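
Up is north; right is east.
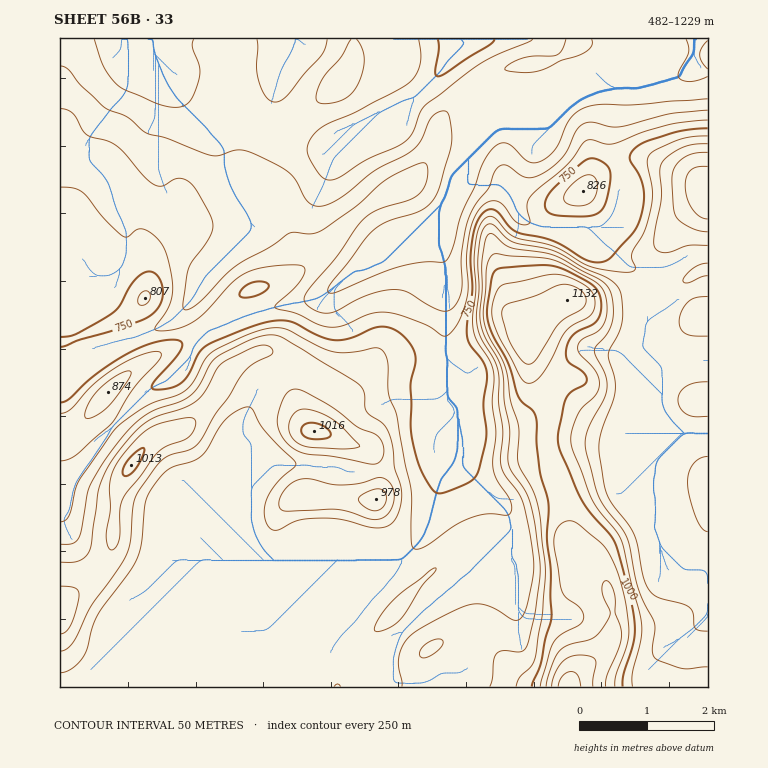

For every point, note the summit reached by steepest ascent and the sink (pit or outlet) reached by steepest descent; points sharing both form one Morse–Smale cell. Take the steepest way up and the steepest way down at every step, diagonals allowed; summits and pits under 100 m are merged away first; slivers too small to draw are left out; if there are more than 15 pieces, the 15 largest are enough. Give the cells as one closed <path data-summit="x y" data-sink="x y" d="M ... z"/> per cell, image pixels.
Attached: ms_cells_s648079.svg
<path data-summit="569 687" data-sink="468 39" d="M708 38l-648 0 0 431 7 0 15-8 37-42 29-29 22-12 13-13 22-37-15-22 2-7 6 11 14 14 11 2 22-10 22-7 54-12 44-34 28-13 22-21 22-11 15-18 12-31 2 6 37 10 6 6 9 22 5 6 11 5 23 7 42 0 12-5 10-14 6-26-15-40 0-26 4-30 26-3 40-11 8-6 2-6 7 8 9 0z"/><path data-summit="569 687" data-sink="468 39" d="M708 358l-7 0-36 13-9 18 0 15 5 12 18 18-32 0-24 10-30-3-83 1-39-5-5-1-5-7-3 18-17 32-13 47-9 15-16 18-8 5-8-3-63 0-54 22-15 8-13 16-3 9 0 6 3 7 13 8 13 0 95-41-6 9-34 34-17 39 1 9 401 0z"/><path data-summit="131 465" data-sink="468 39" d="M327 292l-11 7-31 5-35 10-27 12-11-2-14-14-6-11-2 7 15 22-22 37-13 13-22 12-29 29-37 42-15 8-7 1 0 217 246 0 0-9 17-39 39-40-11 2-83 36-13 0-13-8-3-7 0-6 3-9 13-16 15-8 53-22-55 0-11-10-12-23 0-24 5-14 0-23-11-31 18-47 13-11 35-8 10-10 6-11 7-22z"/><path data-summit="314 431" data-sink="468 39" d="M447 206l-10 12-22 11-17 17-28 14-36 27-7 11 1 29-3 13-10 20-10 10-38 10-10 9-3 12-12 24-3 15 11 27 0 23-5 14 0 24 9 18 11 13 3 2 119 0 8 3 13-9 15-19 8-18 10-39 19-39-3-32-9-22 2-19-5-18 2-73-11-32 0-5 12-29z"/><path data-summit="567 300" data-sink="468 39" d="M464 169l-28 70 11 37-2 73 5 18-2 19 7 15 2 17 5 13 9 6 39 5 83-1 17 3 13 0 24-10 32 0-14-13-7-12-2-20-15-35 0-7 7-22 0-9-9-18-1-19-4-8-40-30-25-10-20-2-26-10-5-6-9-22-6-6-37-10z"/><path data-summit="708 198" data-sink="468 39" d="M692 64l-2 6-8 6-40 11-26 3-4 30 0 26 15 40-3 15-7 17-6 8-12 5-29 1 31 13 19 16 14 10 4 8 1 19 9 18 0 9-7 22 0 7 14 34 3-1 7-16 21-8 22-6 0-284-9-1z"/>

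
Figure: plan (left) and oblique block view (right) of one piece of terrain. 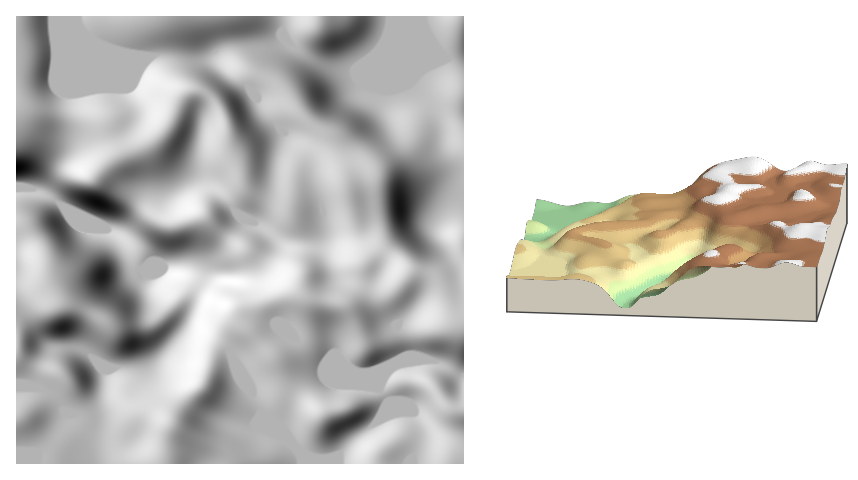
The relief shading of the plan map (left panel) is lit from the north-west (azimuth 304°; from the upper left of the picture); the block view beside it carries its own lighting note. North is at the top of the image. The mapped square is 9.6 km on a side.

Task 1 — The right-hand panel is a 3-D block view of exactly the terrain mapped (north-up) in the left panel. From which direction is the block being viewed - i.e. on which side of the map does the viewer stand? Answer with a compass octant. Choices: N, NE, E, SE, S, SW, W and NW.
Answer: W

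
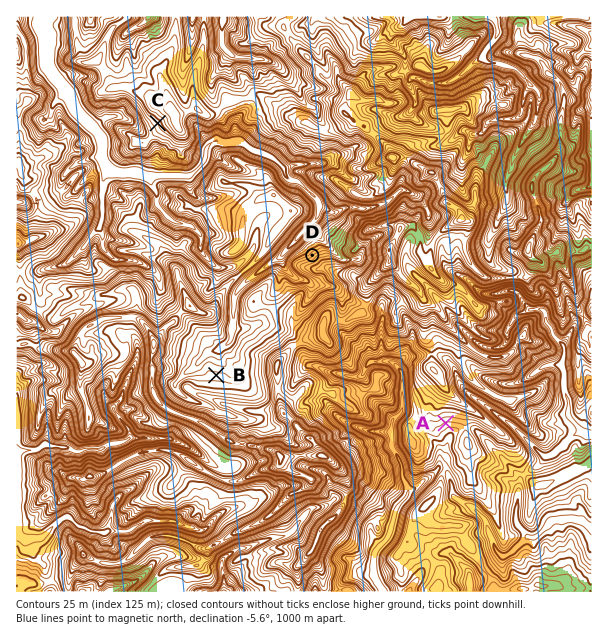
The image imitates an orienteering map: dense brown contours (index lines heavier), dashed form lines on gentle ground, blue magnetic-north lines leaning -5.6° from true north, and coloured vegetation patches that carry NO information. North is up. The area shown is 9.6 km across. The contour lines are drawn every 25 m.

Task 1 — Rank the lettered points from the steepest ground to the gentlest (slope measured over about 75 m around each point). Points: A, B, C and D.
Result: D C A B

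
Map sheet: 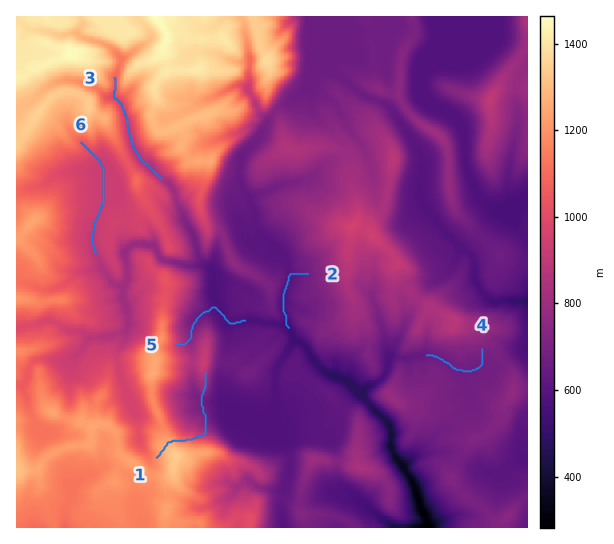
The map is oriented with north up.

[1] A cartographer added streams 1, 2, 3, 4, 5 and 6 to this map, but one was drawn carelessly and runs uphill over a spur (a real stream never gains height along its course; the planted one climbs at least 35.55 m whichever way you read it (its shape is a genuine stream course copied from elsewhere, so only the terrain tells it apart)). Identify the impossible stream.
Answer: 1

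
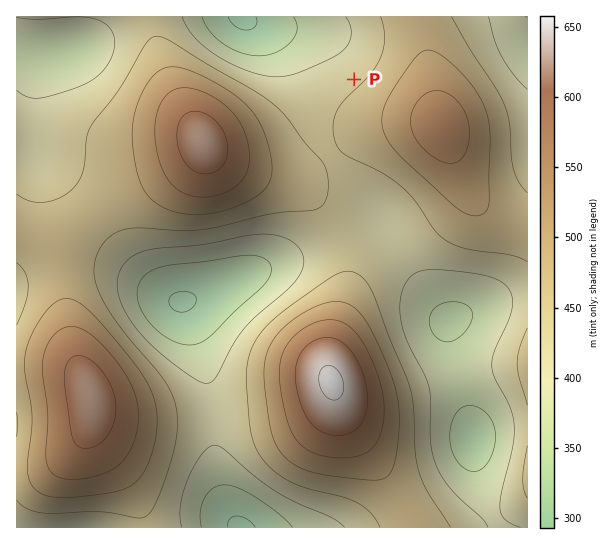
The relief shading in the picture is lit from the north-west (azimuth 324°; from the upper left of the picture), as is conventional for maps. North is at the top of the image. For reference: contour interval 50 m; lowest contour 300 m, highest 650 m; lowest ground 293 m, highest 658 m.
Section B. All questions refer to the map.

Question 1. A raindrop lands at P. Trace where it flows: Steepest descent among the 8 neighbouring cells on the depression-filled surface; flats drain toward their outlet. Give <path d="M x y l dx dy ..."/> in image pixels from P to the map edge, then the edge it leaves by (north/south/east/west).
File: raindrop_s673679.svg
<path d="M354 79l-45-45-22 0-1-1-12-2-9-4-3 0-4-2-3 0-13-7 0-1"/>
exit: north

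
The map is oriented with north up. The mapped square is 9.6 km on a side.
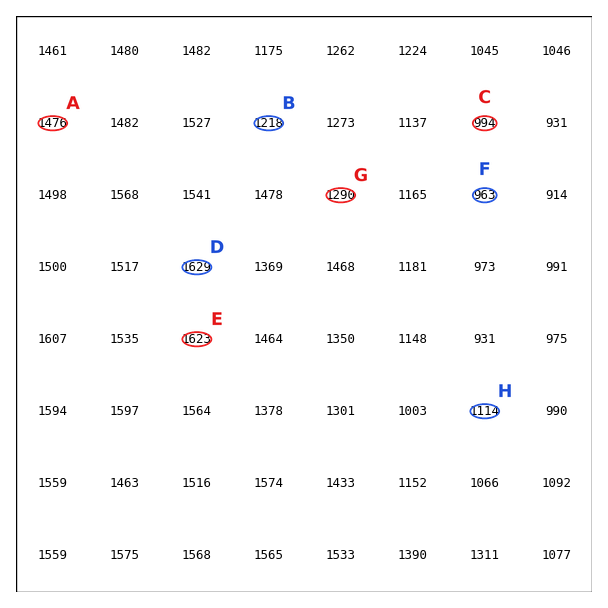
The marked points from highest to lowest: A B C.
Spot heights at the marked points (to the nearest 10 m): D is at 1630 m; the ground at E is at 1620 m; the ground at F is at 960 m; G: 1290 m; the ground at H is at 1110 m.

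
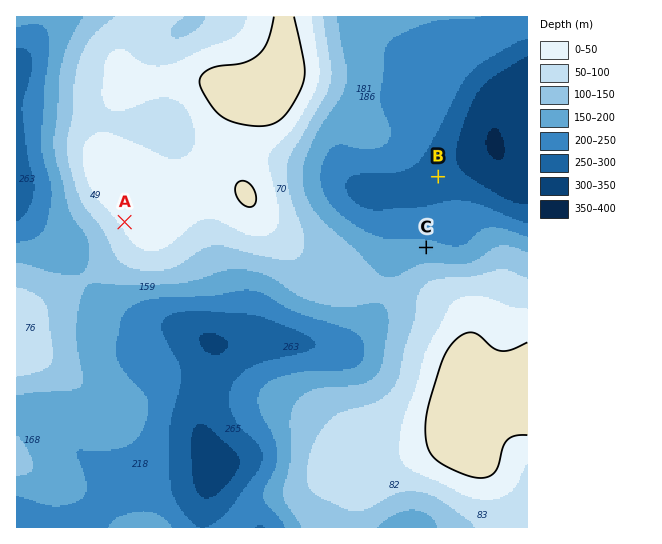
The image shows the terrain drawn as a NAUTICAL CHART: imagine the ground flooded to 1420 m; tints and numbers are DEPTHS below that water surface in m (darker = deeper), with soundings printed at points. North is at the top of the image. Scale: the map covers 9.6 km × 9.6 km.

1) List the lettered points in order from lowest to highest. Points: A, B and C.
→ B C A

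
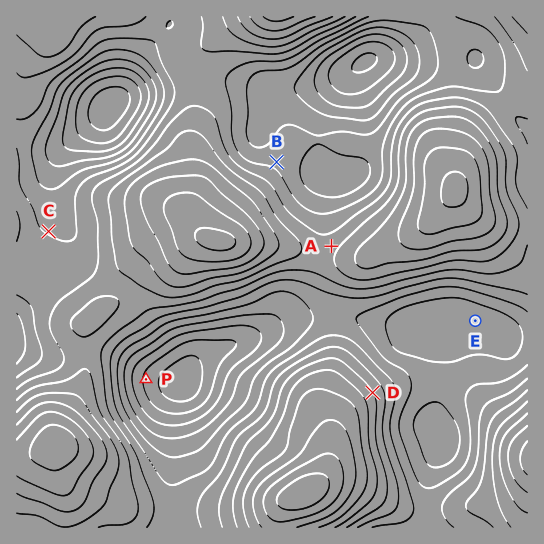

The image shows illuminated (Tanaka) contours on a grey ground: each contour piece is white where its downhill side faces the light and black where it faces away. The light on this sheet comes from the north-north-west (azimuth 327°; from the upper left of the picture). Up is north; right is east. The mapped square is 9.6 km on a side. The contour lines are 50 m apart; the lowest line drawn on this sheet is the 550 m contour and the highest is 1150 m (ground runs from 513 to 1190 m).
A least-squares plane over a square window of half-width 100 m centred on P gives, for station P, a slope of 11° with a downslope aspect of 96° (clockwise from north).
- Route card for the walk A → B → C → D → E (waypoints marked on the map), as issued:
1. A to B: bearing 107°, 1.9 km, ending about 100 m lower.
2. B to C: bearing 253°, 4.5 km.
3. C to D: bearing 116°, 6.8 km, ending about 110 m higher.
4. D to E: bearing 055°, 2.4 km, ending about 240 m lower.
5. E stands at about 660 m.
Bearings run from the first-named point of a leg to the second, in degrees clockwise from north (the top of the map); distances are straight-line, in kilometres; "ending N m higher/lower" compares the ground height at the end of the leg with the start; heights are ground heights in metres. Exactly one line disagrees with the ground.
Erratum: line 1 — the bearing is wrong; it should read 327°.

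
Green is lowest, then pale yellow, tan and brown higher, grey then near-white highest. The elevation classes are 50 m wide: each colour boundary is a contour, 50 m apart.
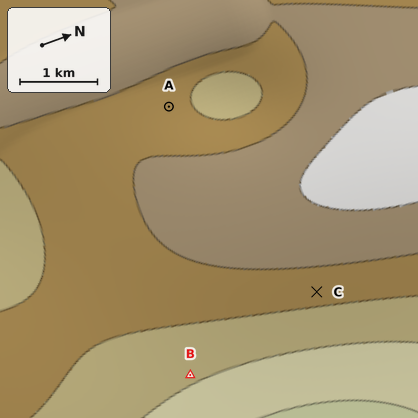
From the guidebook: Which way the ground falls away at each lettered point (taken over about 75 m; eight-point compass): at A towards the N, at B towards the E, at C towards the E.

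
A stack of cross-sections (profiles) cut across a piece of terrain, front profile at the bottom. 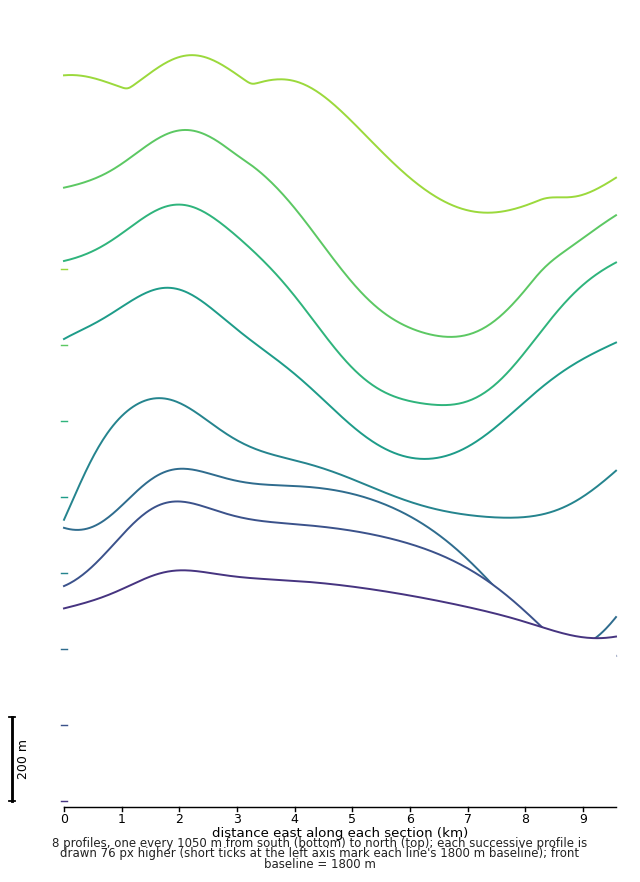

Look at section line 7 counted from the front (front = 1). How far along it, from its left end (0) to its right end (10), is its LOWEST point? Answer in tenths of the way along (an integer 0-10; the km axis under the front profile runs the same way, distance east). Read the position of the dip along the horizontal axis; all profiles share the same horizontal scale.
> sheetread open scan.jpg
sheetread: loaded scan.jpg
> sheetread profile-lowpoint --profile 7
7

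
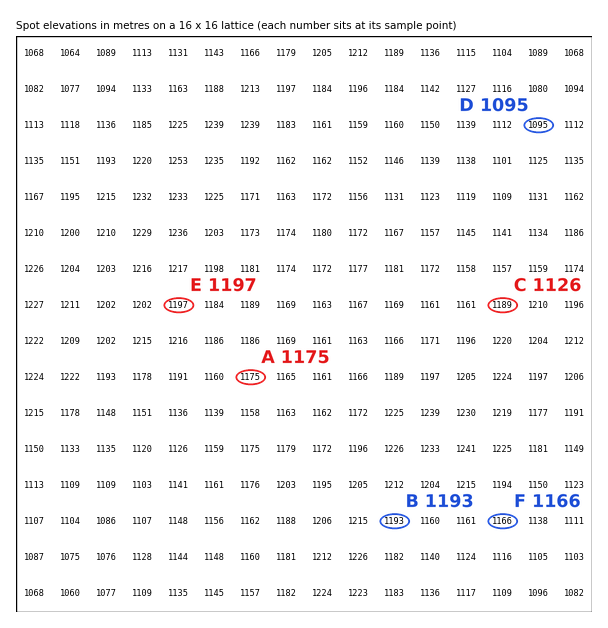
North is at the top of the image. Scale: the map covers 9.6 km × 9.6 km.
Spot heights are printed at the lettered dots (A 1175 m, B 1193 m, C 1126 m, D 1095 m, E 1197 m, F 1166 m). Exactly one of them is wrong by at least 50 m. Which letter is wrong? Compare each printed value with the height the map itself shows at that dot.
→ C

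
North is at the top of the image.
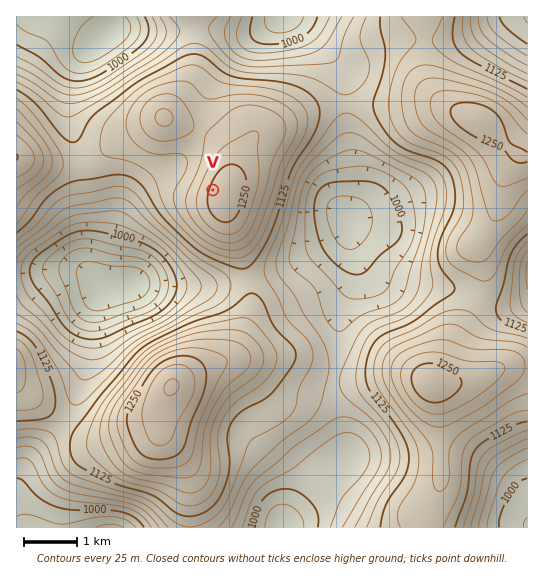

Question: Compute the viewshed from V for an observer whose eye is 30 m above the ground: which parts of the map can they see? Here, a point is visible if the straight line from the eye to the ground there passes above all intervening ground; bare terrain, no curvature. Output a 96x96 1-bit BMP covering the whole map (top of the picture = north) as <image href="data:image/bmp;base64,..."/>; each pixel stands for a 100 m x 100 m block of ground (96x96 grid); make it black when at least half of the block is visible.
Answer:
<image width="96" height="96" href="data:image/bmp;base64,Qk2+BAAAAAAAAD4AAAAoAAAAYAAAAGAAAAABAAEAAAAAAIAEAAATCwAAEwsAAAIAAAAAAAAA////AAAAAAAAAAAAAAAAH//4AAAAAAAAAAAAD//4AAAAAAAAAAAAD//8AAAAAAAAAAAAD//8AAAAAAAAAAAAD//+AAAAAAAAAAAAD//+AAAAAAAAAAAAB//+AAAAAAAAAAAAB///AAAAAAAAAAAAA///AAAAAAAAAAAAAf//AAAAAAAAAAAAAf//gAAAAAAAAAAAAP//gAAAAAAAAAAAAP//gAAAAAAAAAAAAH//AAAAAAAAAAAAAH//AAAAAAAAAAAAAD/+AAAAOAAAAAAAAD/+AAAAfAAAAAAAAD/8AAAA/AAAAAAAAD/4AAAB/gAAAAAAAD/wAAAD/wAAAAAAAD/gAAAH//gAAAAAAH/gAAAP//4AAAAAB//gAAAf//8AAAAAP//gAAB///+AAAAAP//wAAD////AAAAAP//4AAD/////wAAAP//8AAD/////8AAAP//+AAD/////+AAAL////gD//////AAAB////8D//////wAAA////+D////////4Af////j/////////Af////z////////+AP////7////////8AP/////////////gAH////////////+AAD////////////8AAB////////////wAAA///gD///////gAAAP//gD///8P/+AAAAD//gD///gAAAAAAAB//wD//+AAAAAAAAA//wD//8AAAAAAAAAf/wD//4AAAAAAAAAf/wD//4AAAAAAAAAf/wD//wAAAAAAAAAP/wD//wAAAAAAAAAP/wD//wAAAAAAAAAP/gD//wAAAAAAAAAP/gD//4AAAAAAAAAP/gD//4AAAAAAAAAH/gD//8AAAAAAAAAH/gD//8AAAAAAAAAH/wD//+AAAAAAAAAH/wD///AAAAAAAAAD/4D///AAAAAAAAAD/8D///gAAAAAAAAD/+D///gAPgAAAAAB/+D///gD/wAAAAAB/+D///wf/wAAAAAB/+D///4//4AAAAAB/+D//////4AAAAAB//D//////4AAAAAB//D//////4AAAAAB//D//////4AAAAAD//j//////4AAAAAD//7//////4AAAAAH//7//////4AAAAAf/////////8AAAAA///7///////AAAAD///7///////8AAAH///j/8f/////AAAP//+D/4f/////AAAf//8D/wP////+AAAf//4D/wHn///8AAA///wD/gAB///wAAB///gD/AAA///AAAB///AD/AAAP/4AAAD//+AD+AAAH/gAAAD//8AD8AAAD/AAAAH//wAD8AAAB/AAAAH//AAD4AAAB+AAAAH/+AADwAAAA+AAAAH/8AADgAAAAcAAAAD/4AADAAAAAAAAAAD/wAACAAAAAAAAAAD/wAAAAAAAAAAAAAD/wAAAAAAAAAAAAAD/wAAAAAAAAAAAAAD/4AAAAAAAAAAAAAD/8AAAAAAAAAAAAAD/+AAAAAAAAAAAAAD/+AAAAAAAAAAAAAD/+AAAAAAAAAAAAAD/+AAAAAAAAAAAAAD/+AAA="/>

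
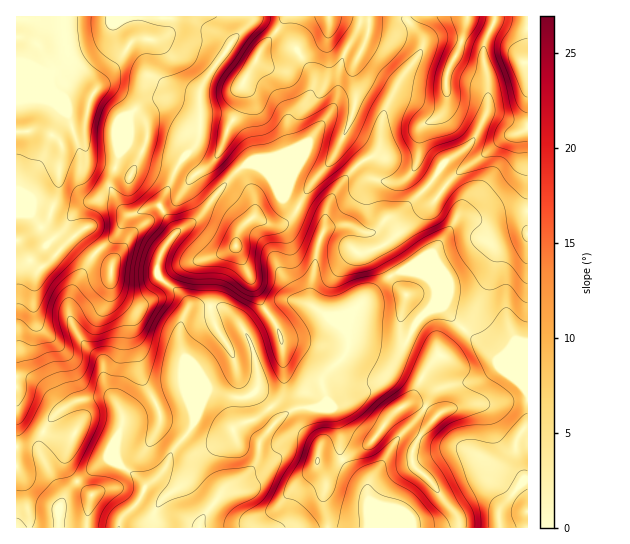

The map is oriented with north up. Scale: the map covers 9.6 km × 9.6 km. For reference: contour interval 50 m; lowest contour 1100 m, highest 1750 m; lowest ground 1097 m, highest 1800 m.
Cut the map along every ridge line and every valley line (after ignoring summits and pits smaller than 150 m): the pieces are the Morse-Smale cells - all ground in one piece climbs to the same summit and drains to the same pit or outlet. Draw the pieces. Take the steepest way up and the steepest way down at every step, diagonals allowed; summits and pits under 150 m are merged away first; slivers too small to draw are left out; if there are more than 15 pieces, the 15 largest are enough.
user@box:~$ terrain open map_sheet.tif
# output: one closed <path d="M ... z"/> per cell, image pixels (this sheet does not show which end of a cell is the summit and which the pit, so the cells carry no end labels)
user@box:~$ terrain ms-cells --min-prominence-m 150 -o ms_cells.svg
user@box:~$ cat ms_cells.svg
<path d="M250 16l-234 1 0 510 511 1 0-317-25 1-19 8-12-3-14 2 2-5-2-13-26-20-32 32-13 6-12 13-11 0-13-7-13 0-12 4-1-8-3-4-23-9-12-8-17-26-15-10-7 0-12 8-23 27-9 15-28 19-3-8-12-18 0-4 19-40 18-21 3-11 1-45 32-47 16-16z"/><path d="M406 16l-155 0-2 7-16 16-32 47-1 45-3 11-18 21-19 40 0 4 12 18 3 8 23-14 34-44 15-11 7 0 11 5 21 31 12 8 23 9 3 4 1 6 2-18 9-19 19-23 20-12 4-5 5-39 16-32 23-32 0-8-3-5-13-15z"/><path d="M527 16l-120 1 0 2 13 15 3 5 0 8-23 32-16 32-5 39-4 5-20 12-19 23-9 19-2 20 12-4 13 0 13 7 11 0 12-13 13-6 32-32 26 20 1 16 25 3 19-8 26-2z"/>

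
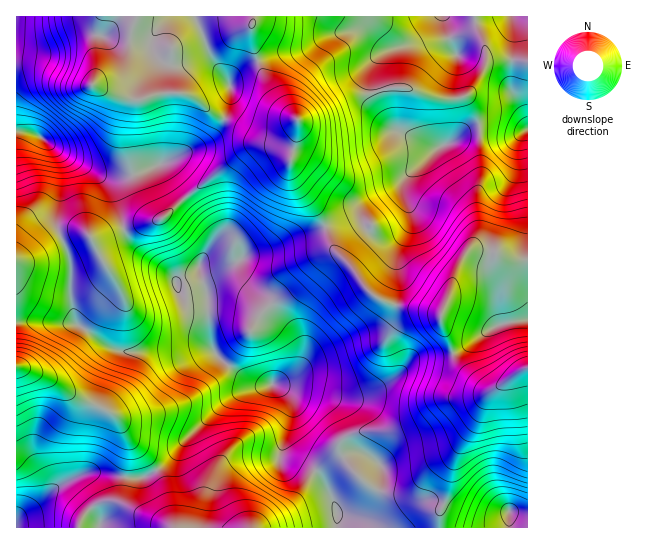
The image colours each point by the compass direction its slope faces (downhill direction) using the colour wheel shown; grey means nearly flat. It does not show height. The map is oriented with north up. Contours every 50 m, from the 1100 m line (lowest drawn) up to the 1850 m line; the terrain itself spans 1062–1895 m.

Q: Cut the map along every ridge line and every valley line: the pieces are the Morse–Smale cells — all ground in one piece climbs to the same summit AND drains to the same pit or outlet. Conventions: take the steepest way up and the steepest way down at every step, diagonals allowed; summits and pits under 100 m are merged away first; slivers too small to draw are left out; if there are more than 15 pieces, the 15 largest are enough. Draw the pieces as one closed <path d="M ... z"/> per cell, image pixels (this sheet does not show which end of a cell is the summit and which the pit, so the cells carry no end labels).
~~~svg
<path d="M325 227l-35 12-24 12-19 4-9 6-21 10-17 0 8 27 3 47 4 8 12 12 20 15 16 5 10-1 9 5 9 9 1 17-7 20-1 14 5 6 25 14 9 10 14 32 1 17 101 0 1-17 7-14 9-42 21-34 10-24 6-7-14-6-20-19-16-38-4-14-49-9-16-8-10-10-11-17-20-20z"/><path d="M253 16l-236 0-1 114 23 6 15 12 51 32 11 17 9 32 34-9 87-71 9-4 38 3 2-3 2-26-20-20-14-25-11-33-1-12 2-7z"/><path d="M527 16l-86 0-14 20-14 8-23 5-13 10-2 8 1 14 17 46 44 22-40 36-30 15-16 16-26 11 8 22 20 20 11 17 14 13 12 5 41 7 10 4 7-16 9-32 12-16 26 1 4 4 11 4 18-1z"/><path d="M123 229l-28 11-13-8-13 1-14 6-25 18-14 4 0 105 29 10 26 19 43 20 14 23 19 19 10 14 10-8 17-22 45-42 12-7 24-6-18-6-20-15-12-12-6-16-1-39-8-28-23 13-10-12-21-14-14-12z"/><path d="M439 16l-186 1-2 16 8 32 18 34 20 20 0 15-6 24 1 17 34 52 25-11 16-16 30-15 40-36-44-22-16-41-2-19 2-8 8-7 28-8 14-8 12-15z"/><path d="M273 384l-24 5-20 10-38 34-18 24-16 13 11 25 7 33 162-1 0-16-14-32-9-10-25-14-5-6 1-14 7-20 0-13-10-13z"/><path d="M273 145l-18 0-9 4-56 44-28 26-36 9-2 2 4 9 18 18 21 14 10 12 17-8 5-7 4 4 14-1 21-10 9-6 19-4 24-12 35-12-5-12-23-29-5-11-1-17 2-9z"/><path d="M19 367l-3 0 1 153 8-8 12-7 20-18 24-12 24-2 20 4 3-19 0-16-8-20-6-7-43-20-21-16z"/><path d="M527 368l-9 4-31 25-10 24-21 34-9 42-7 14 1 17 87-1z"/><path d="M482 251l-13 0-10 14-18 49 0 9 18 42 20 19 14 5 35-22 0-106-18-1-11-4-4-4z"/><path d="M19 131l-3 0 1 129 13-3 25-18 14-6 13-1 13 8 29-11-8-32-11-17-51-32-15-12z"/><path d="M105 473l-20 0-28 14-20 18-12 7-9 9 0 6 62 1 5-11 11-12 8-4 15 0 8 3-2-14 2-12z"/><path d="M157 471l-12 6-19 0-2 2-1 19 7 10-13-7-15 0-15 10-8 16 95 1-6-33z"/><path d="M126 433l2 25-3 19 13 2 15-6 3-4z"/>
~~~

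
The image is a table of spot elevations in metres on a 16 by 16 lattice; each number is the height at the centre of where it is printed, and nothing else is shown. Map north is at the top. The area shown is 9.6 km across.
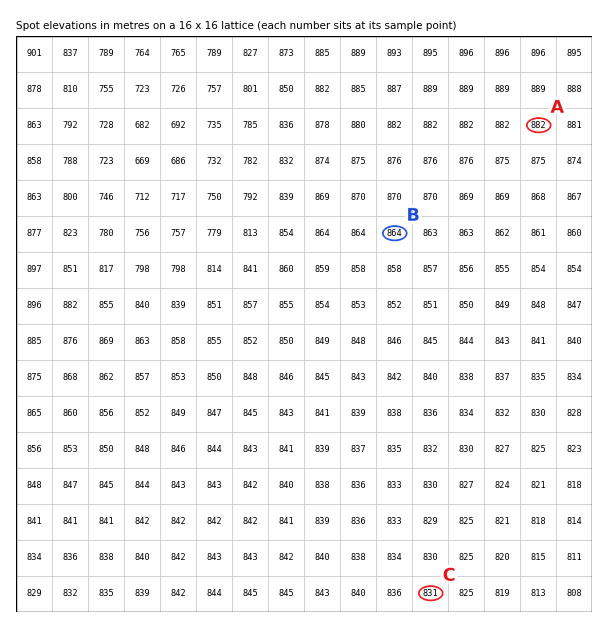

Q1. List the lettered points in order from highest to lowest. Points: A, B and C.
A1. A B C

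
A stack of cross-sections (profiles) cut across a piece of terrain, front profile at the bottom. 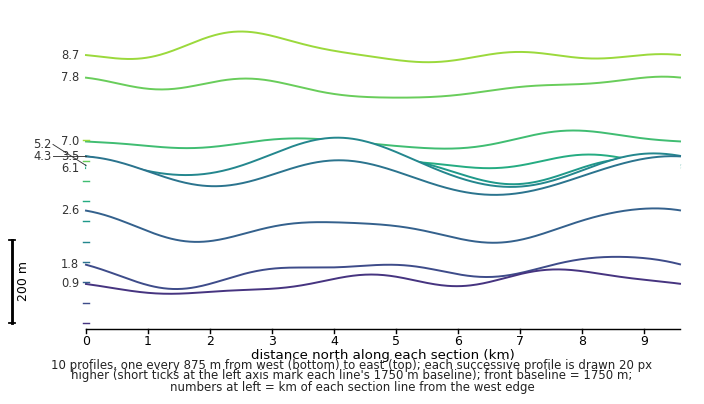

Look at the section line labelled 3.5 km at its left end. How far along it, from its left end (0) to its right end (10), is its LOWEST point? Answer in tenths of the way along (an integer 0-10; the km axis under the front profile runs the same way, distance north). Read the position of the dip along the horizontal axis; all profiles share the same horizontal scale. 7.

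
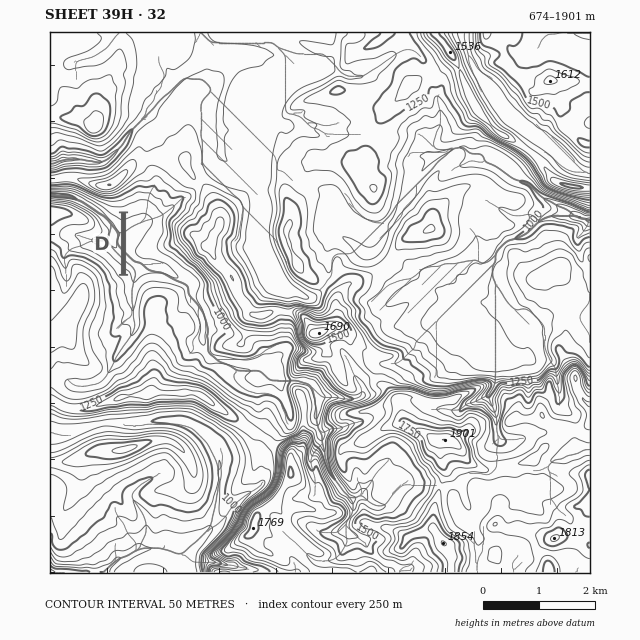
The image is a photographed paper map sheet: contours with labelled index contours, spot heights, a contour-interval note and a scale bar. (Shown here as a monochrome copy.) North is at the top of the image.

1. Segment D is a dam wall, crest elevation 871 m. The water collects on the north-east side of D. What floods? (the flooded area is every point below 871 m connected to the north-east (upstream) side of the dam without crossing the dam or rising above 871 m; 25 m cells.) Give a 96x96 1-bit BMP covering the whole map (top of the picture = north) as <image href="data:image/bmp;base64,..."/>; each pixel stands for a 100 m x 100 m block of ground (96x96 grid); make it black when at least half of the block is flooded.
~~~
<image width="96" height="96" href="data:image/bmp;base64,Qk2+BAAAAAAAAD4AAAAoAAAAYAAAAGAAAAABAAEAAAAAAIAEAAATCwAAEwsAAAIAAAAAAAAA////AAAAAAAAAAAAAAAAAAAAAAAAAAAAAAAAAAAAAAAAAAAAAAAAAAAAAAAAAAAAAAAAAAAAAAAAAAAAAAAAAAAAAAAAAAAAAAAAAAAAAAAAAAAAAAAAAAAAAAAAAAAAAAAAAAAAAAAAAAAAAAAAAAAAAAAAAAAAAAAAAAAAAAAAAAAAAAAAAAAAAAAAAAAAAAAAAAAAAAAAAAAAAAAAAAAAAAAAAAAAAAAAAAAAAAAAAAAAAAAAAAAAAAAAAAAAAAAAAAAAAAAAAAAAAAAAAAAAAAAAAAAAAAAAAAAAAAAAAAAAAAAAAAAAAAAAAAAAAAAAAAAAAAAAAAAAAAAAAAAAAAAAAAAAAAAAAAAAAAAAAAAAAAAAAAAAAAAAAAAAAAAAAAAAAAAAAAAAAAAAAAAAAAAAAAAAAAAAAAAAAAAAAAAAAAAAAAAAAAAAAAAAAAAAAAAAAAAAAAAAAAAAAAAAAAAAAAAAAAAAAAAAAAAAAAAAAAAAAAAAAAAAAAAAAAAAAAAAAAAAAAAAAAAAAAAAAAAAAAAAAAAAAAAAAAAAAAAAAAAAAAAAAAAAAAAAAAAAAAAAAAAAAAAAAAAAAAAAAAAAAAAAAAAAAAAAAAAAAAAAAAAAAAAAAAAAAAAAAAAAAAAAAAAAAAAAAAAAAAAAAAAAAAAAAAAAAAAAAAAAAAAAAAAAAAAAAAAAAAAAAAAAAAAAAAAAAAAAAAAAAAAAAAAAAAAAAAAAAAAAAAAAAAAAAAAAAAAAAAAAAAAAAAAAAAAAAAAAAAAAAAAAAAAAAAAAAAAAAAAAAAAAAAAAAgBAAAAAAAAAAAAAAwHAAAAAAAAAAAAAA/+AAAAAAAAAAAAAB/4AAAAAAAAAAAAAB/wAAAAAAAAAAAAAB/gAAAAAAAAAAAAAB+AAAAAAAAAAAAAAB8AAAAAAAAAAAAAAB8AAAAAAAAAAAAAAB+AAAAAAAAAAAAAAB+AAAAAAAAAAAAAAB/AAAAAAAAAAAAAAB/AAAAAAAAAAAAAAB+AAAAAAAAAAAAAAA8AAAAAAAAAAAAAAAAAAAAAAAAAAAAAAAAAAAAAAAAAAAAAAAAAAAAAAAAAAAAAAAAAAAAAAAAAAAAAAAAAAAAAAAAAAAAAAAAAAAAAAAAAAAAAAAAAAAAAAAAAAAAAAAAAAAAAAAAAAAAAAAAAAAAAAAAAAAAAAAAAAAAAAAAAAAAAAAAAAAAAAAAAAAAAAAAAAAAAAAAAAAAAAAAAAAAAAAAAAAAAAAAAAAAAAAAAAAAAAAAAAAAAAAAAAAAAAAAAAAAAAAAAAAAAAAAAAAAAAAAAAAAAAAAAAAAAAAAAAAAAAAAAAAAAAAAAAAAAAAAAAAAAAAAAAAAAAAAAAAAAAAAAAAAAAAAAAAAAAAAAAAAAAAAAAAAAAAAAAAAAAAAAAAAAAAAAAAAAAAAAAAAAAAAAAAAAAAAAAAAAAAAAAAAAAAAAAAAAAAAAAAAAAAAAAAAAAAAAAAAAAAAAAAAAAAAAAAAAAAAAAAAAAAAAAAAAAAAAAAAAAAAAAAAA="/>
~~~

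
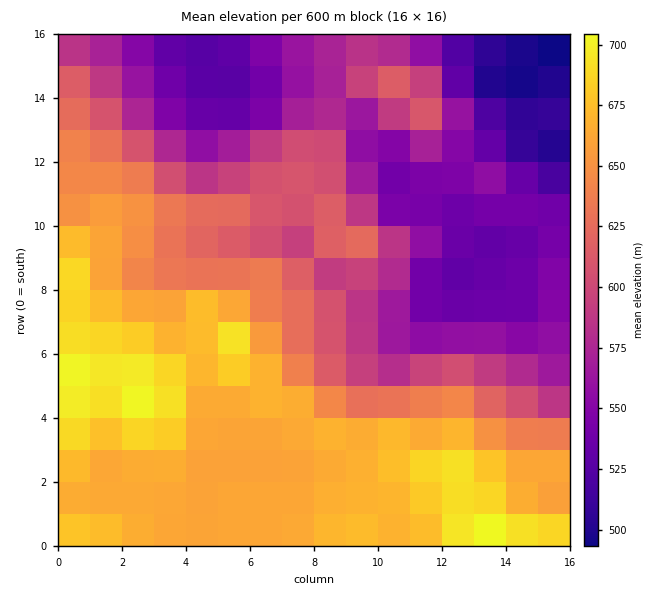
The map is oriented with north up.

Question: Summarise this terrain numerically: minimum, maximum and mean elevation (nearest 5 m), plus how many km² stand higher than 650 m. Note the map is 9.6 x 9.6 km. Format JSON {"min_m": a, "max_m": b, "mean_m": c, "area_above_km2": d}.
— {"min_m": 490, "max_m": 710, "mean_m": 615, "area_above_km2": 34.8}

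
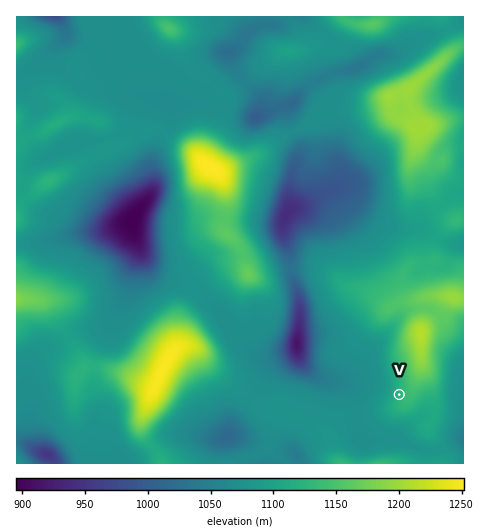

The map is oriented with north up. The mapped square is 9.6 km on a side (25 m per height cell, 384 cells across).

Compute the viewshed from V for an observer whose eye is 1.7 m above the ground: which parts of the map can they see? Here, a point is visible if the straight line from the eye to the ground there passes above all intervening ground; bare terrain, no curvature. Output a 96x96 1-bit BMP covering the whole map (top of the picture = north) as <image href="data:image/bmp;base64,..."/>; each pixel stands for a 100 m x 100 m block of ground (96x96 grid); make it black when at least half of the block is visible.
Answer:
<image width="96" height="96" href="data:image/bmp;base64,Qk2+BAAAAAAAAD4AAAAoAAAAYAAAAGAAAAABAAEAAAAAAIAEAAATCwAAEwsAAAIAAAAAAAAA////AAAAAAAAAAAB///4QA//gAAAAAAB////wB/+AAAAAAAD//P/gH/wAAAAAAAH/4APgP/gAAAAAAAP/wADgb/gAAAAAAAf/gADgz/gAAAAAAAf/gAD7//gAAAAAAAf/wAD///wAAAAAAAf/wAH///wAAAAAAAf/4AP///wAAAAAAAP/8Af///4AAAAAAAP/+A////8AAAAAAAP//h/////gAAAAAAH////////4AAAAAAH////////4AAAAAAD////////8AAAAAAD////////+AAAAAAD////////+AAAAAAB/////D///AAAAAAB////8D///gAAAAAA////4D///gAAAAAA////wD///gAAAAAAf///gD/+/AAAAAAAP///gB/8fAAAAAAAH///gB/8PAAAAAAAH///gA/8HAAAAAAAD///gA/8HAAAAAAAD///gA/8CAAAAAAAD///gA/+AAAAAAAAB///gB/+AAAAAAAAB///wD//AAAAAAAAD///wD//gAAAAAAAH///wD//gAAAAAAAH///wD/wgAAAAAAAD///wH/wAAAAAAAAD/n/4H/gAAAAAAAAD/H/4H/AAAAAAAAAD+D/wAcAAAAAAAAABwD/wAAAAAAAAAAABgB/wAAAAAAAAAAAAAA/wAAAAAAAAAAAAAA/gAAAAAAAAAAAAAA/gAAAAAAAAAAAAAA/gAAAAAAAAAAAAAA/AAAAAAAAAAAAAAD/AAAAAAAAAAAAAAH+AAAAAAAAAAAAAAP8AAAAAAADgAAAAAf8AAAAAAD/wAAAAAP8AAAAAAD/4AAAAAP4AAAAAAD/8AAAAAf4AAAAAAD/8AAAAAf4AAAAAAD/+AAAAA/4AAAAAAD/+AAAAB/8AAAAAAD/+AAAAD/8AAAAAAB/8AAAAH/8AAAAAAAf8AAAAf/8AAAAAAAP4AAAA//8AAAAAAAH4AAAA//8AAAAAAAB4AAAA//8AAAAAAAAwAAAAf/8AAAAAAAAAAAAAA/8AAAAAAAAAAAAAAf8AAAAAAAAAAAAAAP8AAAAAAAAAAAAAAB8AAAAAAAAAAAAAAAcAAAAAAAAAAAAAAAAAAAAAAAAAAAAAAAAAAAAAAAAAAAAAAAAAAAAAAAAAAAAAAAAAAAAAAAAAAAAAAAAAAAAAAAAAAAAAAAAAAAAAAAAAAAAAAAAAAAAAAAAAAAAAAAAAAAAAAAAAAAAAAAAAAAAAAAAAAAAAAAAAAAAAAAAAAAAAAAAAAAAAAAAAAAAAAAAAAAAAAAAAAAAAAAAAAAAAAAAAAAAAAAAAAAAAAAAAAAAAAAAAAAAAAAAAAAAAAAAAAAAAAAAAAAAAAAAAAAAAAAAAAAAAAAAAAAAAAAAAAAAAAAAAAAAAAAAAAAAAAAAAAAAAAAAAAAAAAAAAAAAAAAAAAAAAAAAAAAAAAAAAAAAAAAAAAAAAAAAAAAAAAAAAAAAAAAAAAAAAAAAAAAAAAAAAAAAYAAAAAAAAAAAAAAAYAAAAAAAAAAAAAAAAAAAAAAAAAAAAAAAAAAAAAAAAAA="/>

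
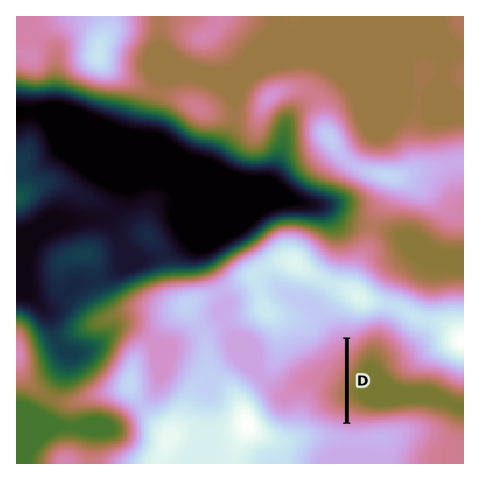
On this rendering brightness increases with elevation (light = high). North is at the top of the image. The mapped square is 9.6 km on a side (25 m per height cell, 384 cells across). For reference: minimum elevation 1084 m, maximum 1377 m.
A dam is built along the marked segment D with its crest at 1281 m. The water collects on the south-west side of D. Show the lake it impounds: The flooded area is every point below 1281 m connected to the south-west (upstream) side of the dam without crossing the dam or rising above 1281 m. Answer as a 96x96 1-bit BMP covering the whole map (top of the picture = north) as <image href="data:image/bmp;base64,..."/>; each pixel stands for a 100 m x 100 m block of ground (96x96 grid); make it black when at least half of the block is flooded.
<image width="96" height="96" href="data:image/bmp;base64,Qk2+BAAAAAAAAD4AAAAoAAAAYAAAAGAAAAABAAEAAAAAAIAEAAATCwAAEwsAAAIAAAAAAAAA////AAAAAAAAAAAAAAAAAAAAAAAAAAAAAAAAAAAAAAAAAAAAAAAAAAAAAAAAAAAAAAAAAAAAAAAAAAAAAAAAAAAAAAAAAAAAAAAAAAAAAAAAAAAAAAAAAAAAAAAAAAAAAAAAAAAAAAAAAAAAAAAAAAAAAAAAAAAAAAAAAA4AAAAAAAAAAAAAAH4AAAAAAAAAAAAAAP4AAAAAAAAAAAAAAf4AAAAAAAAAAAAAc/4AAAAAAAAAAAAA//4AAAAAAAAAAAAA//4AAAAAAAAAAAAAf/4AAAAAAAAAAAAAP/4AAAAAAAAAAAAAP/4AAAAAAAAAAAAAH/4AAAAAAAAAAAAAD/4AAAAAAAAAAAAAA/4AAAAAAAAAAAAAAP4AAAAAAAAAAAAAAH4AAAAAAAAAAAAAAB4AAAAAAAAAAAAAAA4AAAAAAAAAAAAAAAAAAAAAAAAAAAAAAAAAAAAAAAAAAAAAAAAAAAAAAAAAAAAAAAAAAAAAAAAAAAAAAAAAAAAAAAAAAAAAAAAAAAAAAAAAAAAAAAAAAAAAAAAAAAAAAAAAAAAAAAAAAAAAAAAAAAAAAAAAAAAAAAAAAAAAAAAAAAAAAAAAAAAAAAAAAAAAAAAAAAAAAAAAAAAAAAAAAAAAAAAAAAAAAAAAAAAAAAAAAAAAAAAAAAAAAAAAAAAAAAAAAAAAAAAAAAAAAAAAAAAAAAAAAAAAAAAAAAAAAAAAAAAAAAAAAAAAAAAAAAAAAAAAAAAAAAAAAAAAAAAAAAAAAAAAAAAAAAAAAAAAAAAAAAAAAAAAAAAAAAAAAAAAAAAAAAAAAAAAAAAAAAAAAAAAAAAAAAAAAAAAAAAAAAAAAAAAAAAAAAAAAAAAAAAAAAAAAAAAAAAAAAAAAAAAAAAAAAAAAAAAAAAAAAAAAAAAAAAAAAAAAAAAAAAAAAAAAAAAAAAAAAAAAAAAAAAAAAAAAAAAAAAAAAAAAAAAAAAAAAAAAAAAAAAAAAAAAAAAAAAAAAAAAAAAAAAAAAAAAAAAAAAAAAAAAAAAAAAAAAAAAAAAAAAAAAAAAAAAAAAAAAAAAAAAAAAAAAAAAAAAAAAAAAAAAAAAAAAAAAAAAAAAAAAAAAAAAAAAAAAAAAAAAAAAAAAAAAAAAAAAAAAAAAAAAAAAAAAAAAAAAAAAAAAAAAAAAAAAAAAAAAAAAAAAAAAAAAAAAAAAAAAAAAAAAAAAAAAAAAAAAAAAAAAAAAAAAAAAAAAAAAAAAAAAAAAAAAAAAAAAAAAAAAAAAAAAAAAAAAAAAAAAAAAAAAAAAAAAAAAAAAAAAAAAAAAAAAAAAAAAAAAAAAAAAAAAAAAAAAAAAAAAAAAAAAAAAAAAAAAAAAAAAAAAAAAAAAAAAAAAAAAAAAAAAAAAAAAAAAAAAAAAAAAAAAAAAAAAAAAAAAAAAAAAAAAAAAAAAAAAAAAAAAAAAAAAAAAAAAAAAAAAAAAAAAAAAAAAAAAAAAAAAAAAAAAAAAAAAAAAAAAAAAAAAAAAAAAAAAAAAAAAAAAAAAAAAAAAAAAAAAAAAAA="/>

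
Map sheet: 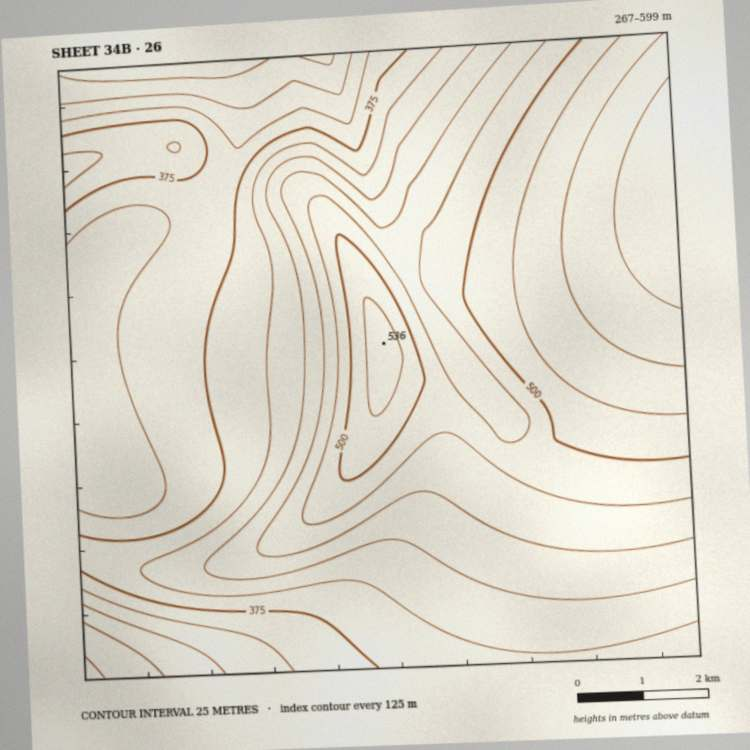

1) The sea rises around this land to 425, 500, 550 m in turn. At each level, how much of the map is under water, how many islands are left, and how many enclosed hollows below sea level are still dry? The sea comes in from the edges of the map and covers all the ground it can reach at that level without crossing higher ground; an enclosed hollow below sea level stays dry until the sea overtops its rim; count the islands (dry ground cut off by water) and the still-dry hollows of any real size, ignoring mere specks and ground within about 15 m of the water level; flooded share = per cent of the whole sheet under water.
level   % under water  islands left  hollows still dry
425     49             0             0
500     78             1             0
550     93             0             0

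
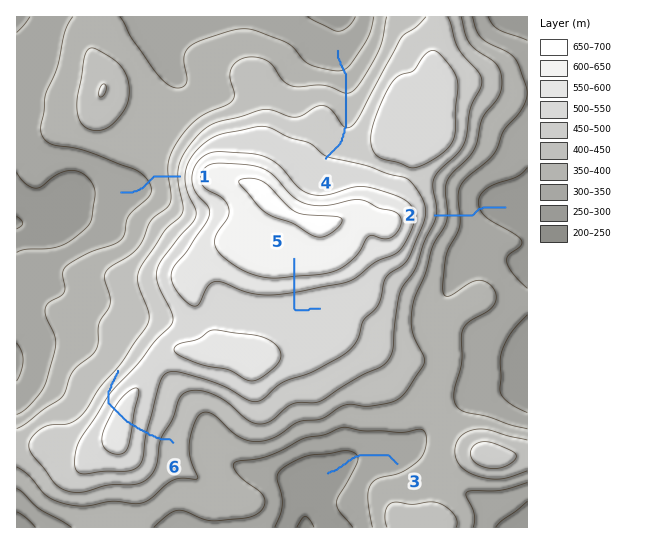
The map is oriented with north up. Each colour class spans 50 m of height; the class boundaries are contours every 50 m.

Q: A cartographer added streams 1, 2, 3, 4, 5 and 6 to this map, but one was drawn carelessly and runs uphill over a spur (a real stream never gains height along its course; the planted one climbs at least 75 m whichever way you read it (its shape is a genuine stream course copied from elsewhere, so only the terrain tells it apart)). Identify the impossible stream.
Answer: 6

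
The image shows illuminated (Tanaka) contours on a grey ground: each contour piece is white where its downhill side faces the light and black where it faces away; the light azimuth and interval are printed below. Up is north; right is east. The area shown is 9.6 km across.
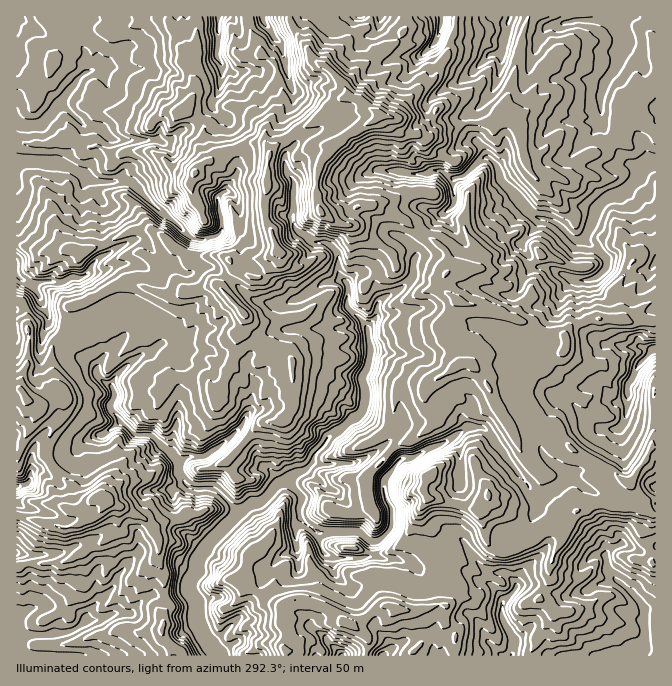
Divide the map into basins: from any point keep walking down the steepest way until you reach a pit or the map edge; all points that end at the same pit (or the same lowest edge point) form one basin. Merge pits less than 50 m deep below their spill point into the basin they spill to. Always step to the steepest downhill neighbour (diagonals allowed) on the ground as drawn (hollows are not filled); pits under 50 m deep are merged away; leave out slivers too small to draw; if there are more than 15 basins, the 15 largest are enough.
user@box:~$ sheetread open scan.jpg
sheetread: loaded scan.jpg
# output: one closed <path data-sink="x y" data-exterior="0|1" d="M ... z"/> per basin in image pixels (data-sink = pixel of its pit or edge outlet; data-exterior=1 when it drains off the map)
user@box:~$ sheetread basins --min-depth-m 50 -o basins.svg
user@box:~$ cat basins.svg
<path data-sink="219 655" data-exterior="1" d="M375 206l-17 0-21 13-7 0-10-8-12 7-20 3-14 8-3 3 8 21-1 5-20 20-6 0-17-10-15 20-11-2-10 5-17 2-5 3-10 0-30-12-22 2-31 17-10 1-5 4-3 19-13 20-2 18 3 22 4 5-4 1-9 10-7 2 2 3 14 1 4 6-2 8-10 20 0 14 7 11 18 17 5 18 4 5 4 0 11-10 7-2 8 7 34 15 5 6 10 18-1 18 6 14 0 21 4 7 0 6-5 7-2 15 3 8 10 10 5 1 5 7 101 0-1-12 4-12-5-10-2-12 9-9 17 0 11 3 9 4 21 16 10-1 24-17 8 0 5 3 10 2 20-2 13-5 9 2 12-12 2-7-8-12 3-23-15-20-9-4-9-10-2-3 2-10 5-7 50 11 10-12 0-7 4-4 23-13 13-11-19-37-10-13-15-35-10-11-15-3-15-30-1-5 1-8 14-20-19-13 2-7 8-10-3-18-11-11-20-12-11-10-14-6-5 0z"/><path data-sink="17 655" data-exterior="1" d="M460 301l-3 0-4 4-9 15-1 5 1 8 15 30 15 3 10 11 15 35 10 13 19 37-13 11-27 17 0 7-5 5-4 10 10 33 16 8 23-10 21-15 8 0 7 5 7-16 6-6 22-7 15 4 30 1-1-9-7-7-6-10-6-2-17-13-35-19-11-11-3-10-11-4-8-7-15-24-1-5 8-16 13-6 8-8 10-5 4-5 0-10-26 0-15-15-10-5-21-9-27-5z"/><path data-sink="622 20" data-exterior="0" d="M380 114l-6 7-26 13-13 10-14 18-5 18 2 25 3 7 9 7 7 0 21-13 17 0 10 7 5 0 14 6 11 10 20 12 11 11 4 19 24-2 4-4 1-8-15-30 4-34-12-13-2-18-22-9-10-17-20-3-4-11-4-4z"/><path data-sink="644 167" data-exterior="0" d="M655 86l-25 12-7 7-2 12-3 5 0 13-21 18-17 6-15 20-5 0-8-5-15 4-8-8-6-17-4-25-12-12-3 0-9 7-30 0-11 5-10 0-9 3-7 7-3 0 1 7 6 8 22 9 2 18 12 13-4 34 15 30-2 11 2-1 5-9 13-5 6-10 11-9 4 0 23 19-9 11-10 5-10-1-7 3-15 0-15-3-1 1-20 0-10 6-5 12 23 16 20 3 33 12 10 5 10 11 12 5 18-1 1-6 8-8 20-6 23 1 1-9-5-12 0-6 11-15 7-14 14-12 11-4z"/><path data-sink="17 163" data-exterior="1" d="M74 139l-17 2-9 3-21 0-11-2 1 102 5 0 18 9 25-4 10 0 9 4 8-5 10-2 28-15 20-2 14 7 11 12 15 8 34 0 13 13 15 9 10-2 16-18 1-5-6-15 0-5-7-11-2-12 5-50 0-12-4-4-8-1-30 8-23 12-9 10-13 0-32-22-23 0-5 3-8 0-16-8-10 2z"/><path data-sink="17 123" data-exterior="1" d="M157 18l-8 0-15 8-19 3-17-1-6-5-30 0-3 22-11 32-8 6-18 0-6 2 0 55 11 4 21 0 9-3 17-2 14 9 10-2 16 8 8 0 5-3 23 0 32 22 13 0 9-10 6-2 3-6-9-15-1-17-19-13 12-23-5-15-5-7 0-17-15-25-6-4z"/><path data-sink="630 655" data-exterior="1" d="M604 504l-27 7-6 6-7 13-15 38 2 10-12 20 10 6 5 6 0 4-16 21-2 9-5 8 1 4 124-1 0-140-17-7-25 0z"/><path data-sink="655 348" data-exterior="1" d="M597 318l-23 6-8 8 0 16-22 18-12 5-9 17 5 12 11 17 8 7 11 4 3 10 11 11 27 14 30 20 17-23 5-12 5-3 0-123-57-3z"/><path data-sink="17 265" data-exterior="1" d="M150 229l-20 2-28 15-10 2-8 5-9-4-35 4-18-9-6 1 0 55 5 2 5 8 3 23-1 30-5 9-4 16 9 13 14 3 12-11 4-1-5-12-2-27 2-6 13-20 3-19 5-4 10-1 36-19 17 0 30 12 10 0 5-3 17-2 10-5 11 2 14-18-1-7-9-7-34 0-15-8-11-12z"/><path data-sink="512 655" data-exterior="1" d="M428 498l-7 10 2 10 9 10 9 4 15 20-3 23 8 12-2 7-13 13-2 8 2 9 8 10 0 21 76 1 8-21 16-21 0-5-15-11 12-20-2-10 15-34-7-6-8 0-21 15-13 6-13 4-13-8-11-36z"/><path data-sink="219 17" data-exterior="1" d="M247 16l-51 1 0 38-2 5-6 7 8 20-12 23 19 13 1 17 10 18 35-14 8-1 8 1 1-16 18-26-8-37-15-12-2-8-10-17z"/><path data-sink="510 17" data-exterior="1" d="M528 16l-71 0-1 11-7 16 0 7-13 27-17 11-25 30 7 14 27 6 7-7 9-3 10 0 11-5 30 0 5-4 4-4 0-10 12-35 7-37z"/><path data-sink="264 17" data-exterior="1" d="M288 16l-40 1 1 11 10 17 2 8 15 12 8 35-3 8-8 9-7 11-2 9 6 16 5-7 10-5 12-10 17-8 11-12 23-16-2-7-13-16-22-15-5-12-12-15z"/><path data-sink="442 17" data-exterior="1" d="M455 16l-47 0-2 12-8 14-16 7-8 10-12 7-18 19 4 10 14 6 5 7 15 8 13 2 14-20 11-10 16-11 13-27 0-7 7-16z"/><path data-sink="17 487" data-exterior="1" d="M38 406l0 7-15 29-2 8-5 5 0 60 46 13 18-4 18-11 10-13-10-4-14 12-4 0-4-5-5-18-18-17-7-11 0-14 10-20 2-8-8-7z"/>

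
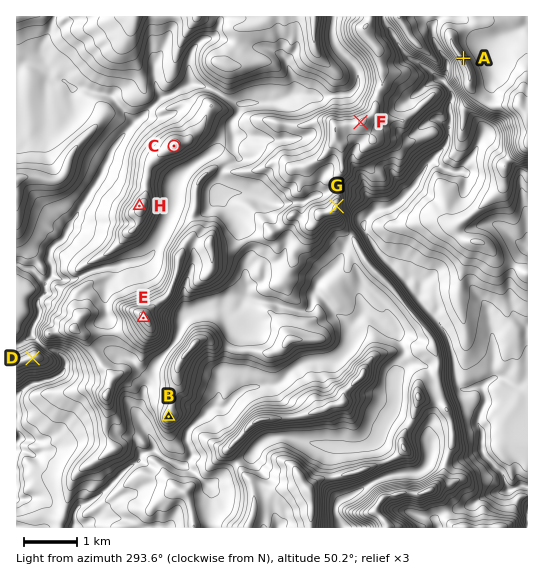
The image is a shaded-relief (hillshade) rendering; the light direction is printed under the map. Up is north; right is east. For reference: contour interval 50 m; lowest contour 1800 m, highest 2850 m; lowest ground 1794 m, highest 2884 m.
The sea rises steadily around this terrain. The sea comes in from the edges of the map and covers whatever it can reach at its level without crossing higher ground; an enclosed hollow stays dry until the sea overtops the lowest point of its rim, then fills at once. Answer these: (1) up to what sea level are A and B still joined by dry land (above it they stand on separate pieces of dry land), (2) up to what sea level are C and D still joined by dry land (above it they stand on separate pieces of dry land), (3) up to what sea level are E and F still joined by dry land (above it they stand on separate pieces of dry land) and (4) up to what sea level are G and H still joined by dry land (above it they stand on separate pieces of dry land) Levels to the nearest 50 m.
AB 2250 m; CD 2100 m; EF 2350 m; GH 2300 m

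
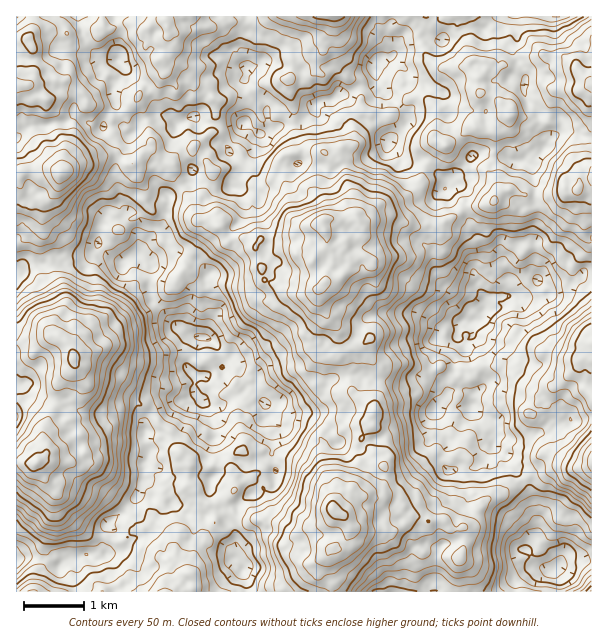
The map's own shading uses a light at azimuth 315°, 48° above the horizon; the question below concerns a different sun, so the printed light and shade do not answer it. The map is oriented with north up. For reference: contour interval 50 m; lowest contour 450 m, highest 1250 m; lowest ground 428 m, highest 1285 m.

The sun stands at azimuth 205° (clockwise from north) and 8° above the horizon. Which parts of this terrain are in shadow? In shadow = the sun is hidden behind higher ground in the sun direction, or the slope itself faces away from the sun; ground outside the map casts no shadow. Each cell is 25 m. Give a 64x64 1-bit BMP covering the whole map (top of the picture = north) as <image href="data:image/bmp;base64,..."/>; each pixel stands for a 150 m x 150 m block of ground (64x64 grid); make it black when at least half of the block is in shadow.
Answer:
<image width="64" height="64" href="data:image/bmp;base64,Qk0+AgAAAAAAAD4AAAAoAAAAQAAAAEAAAAABAAEAAAAAAAACAAATCwAAEwsAAAIAAAAAAAAA////AAAAAAD+aM/AAAAH///mz8AAAAf///D/wAAAB/9/8D/AAAA//T/wP4AAAD/8DAB/gCAAP4AAYd4AAAAPAABgfwIH4D4AAAD2MAeH/gAAB2D7Hw/4AAAHBH4fH/gAAAAMHD///gAECByMP///AAAcAMy///8AAzwOnP///wDu/B4Af///AP78f/4///8/3/4/fj///j8//v/+f//+Dz/+//wN//wAHv///AD//IAEf//8Af/4AAA//3gD//gAAP//gAf/+AAAf/+AAH/wAADH/4AAf/AAA4f/AAD/+AAD//4AAH/4IAf//AAA//j4D//wAAP/+fu//+AAA///////4AAA///////AAAAv/////4AAAAP4/3//gAAAI/BBP/+AACAgYAA//9AQAAAAAB//wAAB+AAAD//AAAH8AAAH/8AQAfgAAAP/wPgh8AAAAf/B+dP/AAAB/9////+AAAD/3////+AAAH/f////7MAAO5/////nxAAAEeP//8fEz4An4//+H+PvzOf4//4P///85/9//AH/f//7///9gAc///3///+AAx/x/fv//5AAB/HJ0f//gcAD8AAA//+DgB3wA4A//weAe/4DwA/+D4D/+AfGB/4bgf/4B8QD/BGDf/gOAAP/vwc/+AAAAP//vz8QAAACf////wAgAAI4P///tGaAAAAf/w=="/>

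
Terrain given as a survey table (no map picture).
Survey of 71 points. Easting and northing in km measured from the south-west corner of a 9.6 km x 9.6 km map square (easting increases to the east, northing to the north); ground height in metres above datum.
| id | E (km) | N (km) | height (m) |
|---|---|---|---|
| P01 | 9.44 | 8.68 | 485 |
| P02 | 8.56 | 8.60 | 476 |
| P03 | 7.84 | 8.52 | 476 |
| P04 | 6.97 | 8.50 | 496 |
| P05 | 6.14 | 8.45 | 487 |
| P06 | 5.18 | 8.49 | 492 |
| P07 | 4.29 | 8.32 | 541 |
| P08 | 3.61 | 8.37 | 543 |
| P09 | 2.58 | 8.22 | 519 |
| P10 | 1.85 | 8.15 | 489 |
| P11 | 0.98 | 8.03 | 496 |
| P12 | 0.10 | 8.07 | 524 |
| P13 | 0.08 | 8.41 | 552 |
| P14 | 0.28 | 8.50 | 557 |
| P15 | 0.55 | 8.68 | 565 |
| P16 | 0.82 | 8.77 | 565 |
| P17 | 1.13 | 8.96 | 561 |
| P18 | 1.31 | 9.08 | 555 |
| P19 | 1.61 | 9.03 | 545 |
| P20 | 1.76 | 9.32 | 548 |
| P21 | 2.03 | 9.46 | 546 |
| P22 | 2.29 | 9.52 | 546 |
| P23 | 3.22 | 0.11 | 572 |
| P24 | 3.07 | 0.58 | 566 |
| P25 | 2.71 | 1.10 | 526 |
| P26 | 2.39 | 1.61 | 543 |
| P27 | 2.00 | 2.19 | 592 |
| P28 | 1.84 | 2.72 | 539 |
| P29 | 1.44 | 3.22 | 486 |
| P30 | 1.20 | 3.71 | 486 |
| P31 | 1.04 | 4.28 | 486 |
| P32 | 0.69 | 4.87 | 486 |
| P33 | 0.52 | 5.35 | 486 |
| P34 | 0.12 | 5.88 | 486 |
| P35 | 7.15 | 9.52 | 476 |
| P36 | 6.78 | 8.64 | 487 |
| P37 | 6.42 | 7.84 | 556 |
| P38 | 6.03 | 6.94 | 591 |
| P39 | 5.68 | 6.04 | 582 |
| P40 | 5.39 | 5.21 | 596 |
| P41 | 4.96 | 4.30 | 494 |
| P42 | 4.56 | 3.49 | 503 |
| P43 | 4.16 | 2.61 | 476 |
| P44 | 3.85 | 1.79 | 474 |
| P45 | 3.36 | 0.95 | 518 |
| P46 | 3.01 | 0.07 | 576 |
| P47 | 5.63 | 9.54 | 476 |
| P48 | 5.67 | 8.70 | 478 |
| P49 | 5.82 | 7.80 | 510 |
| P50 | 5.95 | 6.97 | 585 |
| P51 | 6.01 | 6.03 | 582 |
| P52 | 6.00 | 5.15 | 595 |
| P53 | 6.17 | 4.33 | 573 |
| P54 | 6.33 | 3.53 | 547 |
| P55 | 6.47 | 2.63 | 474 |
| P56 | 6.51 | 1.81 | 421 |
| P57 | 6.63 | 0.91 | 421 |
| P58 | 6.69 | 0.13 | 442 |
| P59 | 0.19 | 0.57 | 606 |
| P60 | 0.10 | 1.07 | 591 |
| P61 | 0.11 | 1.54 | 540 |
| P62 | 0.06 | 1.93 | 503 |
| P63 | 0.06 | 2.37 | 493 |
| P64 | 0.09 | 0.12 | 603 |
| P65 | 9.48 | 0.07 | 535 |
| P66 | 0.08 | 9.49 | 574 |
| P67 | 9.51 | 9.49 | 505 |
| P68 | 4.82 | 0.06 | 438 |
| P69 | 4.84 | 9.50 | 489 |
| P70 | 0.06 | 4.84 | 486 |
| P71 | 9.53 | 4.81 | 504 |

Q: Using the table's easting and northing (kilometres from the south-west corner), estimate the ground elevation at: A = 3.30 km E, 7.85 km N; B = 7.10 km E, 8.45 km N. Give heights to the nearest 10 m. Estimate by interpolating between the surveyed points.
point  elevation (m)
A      510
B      500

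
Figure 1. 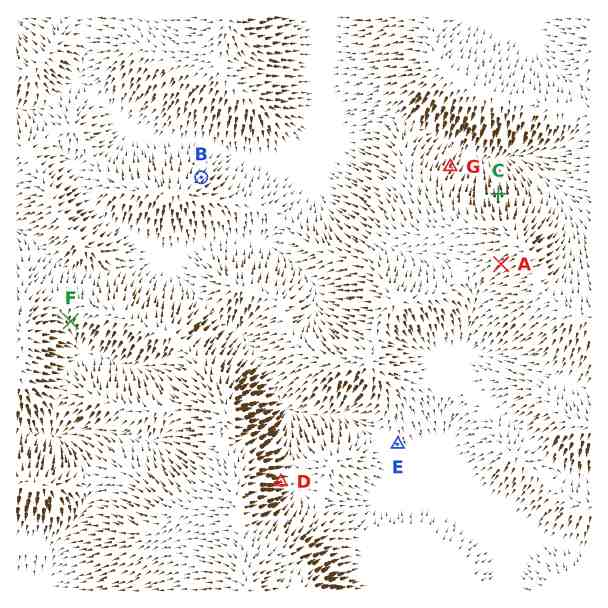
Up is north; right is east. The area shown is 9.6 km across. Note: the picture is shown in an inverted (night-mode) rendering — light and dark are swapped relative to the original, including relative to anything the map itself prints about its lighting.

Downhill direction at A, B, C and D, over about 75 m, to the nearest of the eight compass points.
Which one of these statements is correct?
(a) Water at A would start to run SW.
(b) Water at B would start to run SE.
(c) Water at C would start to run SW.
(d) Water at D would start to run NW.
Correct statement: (a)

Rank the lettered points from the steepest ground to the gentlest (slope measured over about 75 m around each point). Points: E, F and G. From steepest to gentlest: G F E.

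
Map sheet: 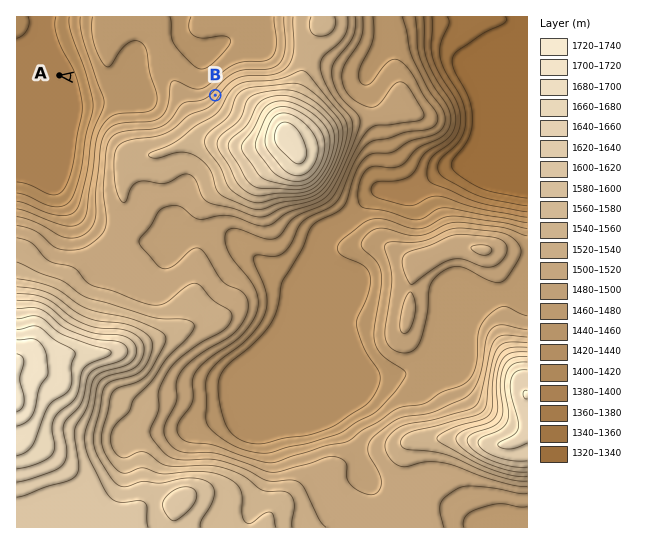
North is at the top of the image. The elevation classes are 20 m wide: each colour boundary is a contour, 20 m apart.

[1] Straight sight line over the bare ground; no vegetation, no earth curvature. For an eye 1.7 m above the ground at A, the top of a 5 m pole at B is out of sight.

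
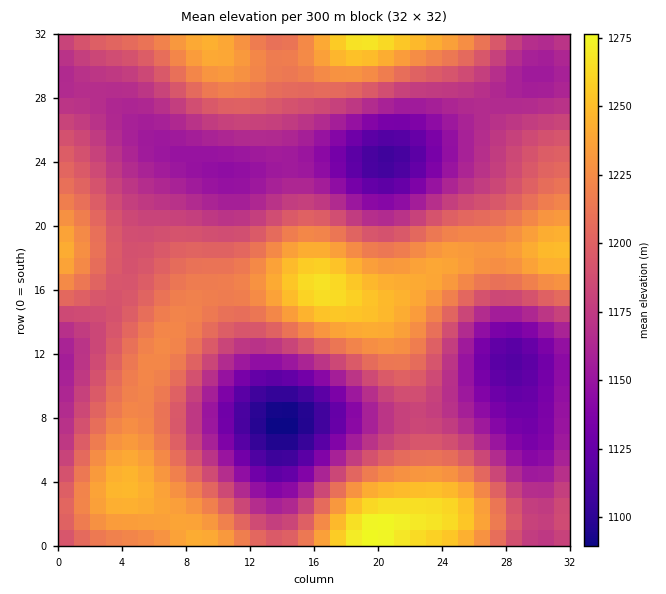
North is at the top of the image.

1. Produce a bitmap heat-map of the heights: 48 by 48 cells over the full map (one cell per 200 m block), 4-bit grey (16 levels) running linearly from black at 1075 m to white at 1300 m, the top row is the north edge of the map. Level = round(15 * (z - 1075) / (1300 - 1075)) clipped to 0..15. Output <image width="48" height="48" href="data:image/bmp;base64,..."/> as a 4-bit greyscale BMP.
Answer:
<image width="48" height="48" href="data:image/bmp;base64,Qk32BAAAAAAAAHYAAAAoAAAAMAAAADAAAAABAAQAAAAAAIAEAAATCwAAEwsAABAAAAAAAAAAAAAAABEREQAiIiIAMzMzAERERABVVVUAZmZmAHd3dwCIiIgAmZmZAKqqqgC7u7sAzMzMAN3d3QDu7u4A////AIiZmaqqq7u7qpiImrzN3d3dzMy6mYd2d4maqqqru7u6qYh4iavN3d3d3czLqYd3d4mqu7u7u7uqmHd3eJvM3d3d3dzLqYd3eImru7u7u6qph2ZmeJq8zd3d3dzLqYd3eImru7u7uqqYdmVVZ4mrzMzMzMy7qYdmd4mrvMu7qpmHZlREVniaq7u8zLu6mHZmZ4mqu7u7qph3ZUMzRWeJmqqru7qph2ZVZ3iau7u6qYh2VDMzNFZ3iZmaqqmYdmVVVniaq7uqmYdlQzIiI0VmeIiZmZiHZlVEVmeJqruqmHZVQyIRIjRVZ3iIiId2ZUREVWeJqqqpmHZUMiEREiNFVnd3d3dmVUREVWeJmqqpmHZUMiERESM0Vmd3d3ZlVERERWeImqqpmHZUMiEREiM0Vmd3d2ZVRERERWd4maqpmHZUMiIRIiNFVnd3d2ZVRDNERWZ4maqpmHZUQyIiIzRFZ3eId2ZUQzM0RVZ4iZqqmYdlRDMzNEVWd4iIh2ZUQzM0RVZ3iZqqqYdmVERERVZniJmZh3ZUMzM0RVZ3iZqqqZh2ZVVVZneImZmZiHZUMzM0RVZ3iJmqqpiHdmZneImZqqqpmHZUMzM0RWZ3iJmqqpmId3eImZqqu7uqmHZUQzNEVWd3eImaqqmYiIiZqru7u7u6qYdlRERVZnd3iImZqqmZmZmqu8zMzLu7qZh2VVVmZ4iIiIiZmqqZmaq7zMzMzMu7qpiHdmd3iJmIiIiJmaqpmqq8zd3czMu7uqmYiIiJmamYiIiJmZmZqqu8zd3MzLu7u6qpmZmaqrqZiIiImZmZmqu8zdzMu7u7u7uqqqqru7qpiIiImZmZmaq7zMzLuqqru7u6qqu7u7upmIiIiJmZmZqru7u6qpqqq7u6qru8zLupiIiIiIiIiJmqq7qpmYmZqqqqqqu7y7qpiId4iIh3d4iZmqmYiHiImZqqqqq7u6qZiHd3d3d3d3eImYiHdmZ3iImZmZqqu6qZh3d3d2ZmZmd3iHd2ZVVmd4iIiJmaqpmYh3dmZmZlVWZnd2ZlVERVZnd3iImZqpmId3ZmZlVVVVVmZmVUQzNEVWZ3d4iJmZmId2ZmVVVVVVVVZVVEMzMzRVZmd3iJmZiHdmZlVVVVVVVVVVRDMiIzRFVmd3iImYiHdmZVVVVVVVVVVVRDMiIjNFVmZ3iIiIh3dmVVVVVVVWZmVVRDMyIzRFVmZ3eIiId3ZmVVVWZmZmZmZlVEMzMzRFVmZ3d4iHd2ZmVVZmZ3d3d3ZmZVRERERVVmZnd3d3d2ZmZmZnd4iIh3d3ZmVVVVVVZmZmZnd2ZmZmZmd4iJmYiIiId3dmZmZmZmZmZmZmZmZmZneImZmZmZiIiIiHd3ZmZmZmZmZmZmZmd3iZqqqqmZmZmpmZiId3d3ZmVVVmZnd3eImaq7uqqZmqq7qqmZiIiHdmVVVmd3d3iJmqu7uqqZqru8y7uqqZmId2ZVZnd4iIiZqru7uqmZqrvMzMy7uqqZh3ZmZniImZmaq7u7upmZmrzN3dzMy7uqmHdmZw=="/>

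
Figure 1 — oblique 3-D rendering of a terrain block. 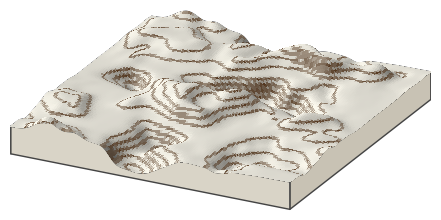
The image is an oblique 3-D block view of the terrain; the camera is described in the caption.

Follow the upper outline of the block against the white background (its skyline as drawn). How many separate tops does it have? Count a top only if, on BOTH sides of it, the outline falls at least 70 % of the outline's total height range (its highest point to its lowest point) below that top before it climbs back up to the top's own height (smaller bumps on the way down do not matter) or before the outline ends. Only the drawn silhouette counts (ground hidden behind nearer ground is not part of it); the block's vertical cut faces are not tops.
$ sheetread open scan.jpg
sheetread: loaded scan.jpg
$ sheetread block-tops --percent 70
0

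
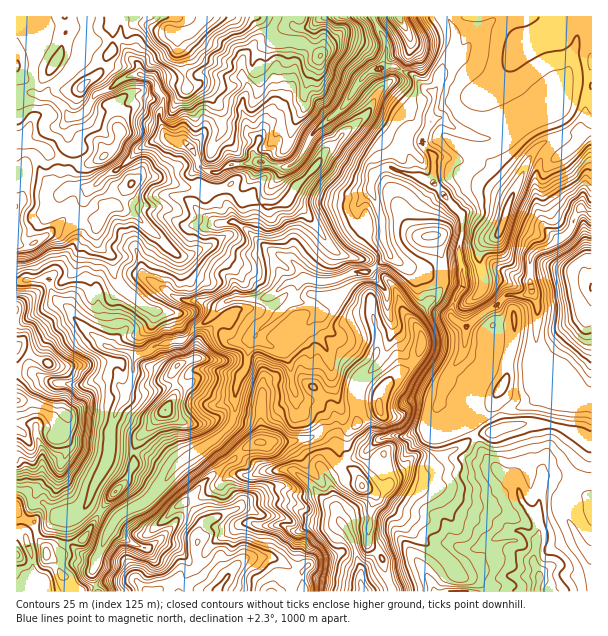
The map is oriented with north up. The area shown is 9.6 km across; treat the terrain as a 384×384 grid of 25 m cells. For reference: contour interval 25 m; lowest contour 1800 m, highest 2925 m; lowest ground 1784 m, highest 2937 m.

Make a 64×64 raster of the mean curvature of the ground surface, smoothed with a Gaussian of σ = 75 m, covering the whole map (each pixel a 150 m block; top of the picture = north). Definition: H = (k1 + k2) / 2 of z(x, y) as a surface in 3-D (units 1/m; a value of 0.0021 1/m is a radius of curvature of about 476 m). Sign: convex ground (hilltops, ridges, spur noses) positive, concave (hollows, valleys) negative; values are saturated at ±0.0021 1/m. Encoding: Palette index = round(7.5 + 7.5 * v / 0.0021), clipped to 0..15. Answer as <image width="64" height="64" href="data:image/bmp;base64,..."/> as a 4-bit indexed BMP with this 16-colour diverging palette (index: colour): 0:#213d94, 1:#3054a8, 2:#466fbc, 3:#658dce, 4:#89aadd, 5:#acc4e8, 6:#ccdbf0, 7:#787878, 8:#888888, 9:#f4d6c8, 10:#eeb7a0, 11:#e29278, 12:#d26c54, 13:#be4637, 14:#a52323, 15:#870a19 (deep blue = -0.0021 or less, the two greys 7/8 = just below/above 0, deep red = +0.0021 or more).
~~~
<image width="64" height="64" href="data:image/bmp;base64,Qk12CAAAAAAAAHYAAAAoAAAAQAAAAEAAAAABAAQAAAAAAAAIAAATCwAAEwsAABAAAAAAAAAAlD0hAKhUMAC8b0YAzo1lAN2qiQDoxKwA8NvMAHh4eACIiIgAyNb0AKC37gB4kuIAVGzSADdGvgAjI6UAGQqHAId0it+EeYvcuHmauXhkWHz4RXYUful3VkV5uqq2aXeJdmOttAjN/omrh3eclVZneqZVdBitlVRqzbmHZ4U4mYl1Z6qDAmndg1qnd5vIeGeb/XRkF810RHm6iIh4hUZ3edSOqXcBndliaod2mMy6q5r/poQ3/nNGiqh4iJhkh1Z6wo+ad0B+wwKHWoWnjLq7iq2Ww6zaUliZdWeId4WaiJpzvam/kDgzUTZ8xlZ6iLp4t0RxzpckiXZWdmeKpGiIqFaldX/hBK/6Fa3JVEdnhxKEJUPOYziHd3mHdmZ2V4mWe8I0OPcEit+zSbqFIiMTlzRENr9ieYiHiHiHeJdYmoa51TVDrCAkWfpHrOyXnduniGRVjWR4h2eHd4iahVmphtJVVWRMkwADn9d5iv2nVVnHM0Rbt0VmeIiIiIdmaqiHlGandTn8VCBZ/WZEvsl3iXNDV5rZZHiIiId4hmhZmHcjVrl1NP/IUgSN5ieoq6vbRYat+561aImZiIeFeFiId1VGy2RDbPllIkjvZDE3ioI6aZrnbNlXiId3d2WIV3h4iGb+dUM23JZDNG33RTAAAqdJi5V6mlWJiHZlZohneHiKVM+WVDXOhlQzN8/YVnZYhHqXVptapoiHZlV3d2Z3eV1Em8lkNapnZUMTaeyb2odlaIcV34bKiamFV3dnZneKbUnb2VQ1rJdVVCAVrv/9u6l2iFErllNGnKWah3dleJq5O7y4VCatyGaJhQFYzct6zZerggABIlVXityZiIeaqnQnitlUNni7md/9gSSJZyNZqY3GzMoid3Zmm8zLu7qoZlid+VVEeL79qprHF6pXRFd4aYr//2Fod3ZWeJqYd3epvc7ehGNlfP1kMlYXzWdld4doWuprgleId4dURWVVVuu4jIqmdTU1r5RGdBe+h0R4hYla2mQyV4h3mph2Znd3tlMmMndlOHRKqpd1Br6XJcx0mmnLylJGiHaLqGZ3d3iFQQRSJXdGirlqypYUrqo5y1OcZqzcdCN4h2nIVnd3aXRazcqGaWSYv4RlRTCPy0l4U4ylac+mQliId7lWd3Zqhr/83smcdcqf/d3/op12WnhVeKlXmvp0NYh3qVZ3ZWq5i5Z3dlUgA2iO/JmlmDNYmVd1a5aH/6ZTeIeaVmdmetpXdUVBJYpQAAnGIURFV2aIeGVZpXbft2Nph4tlZ3eavHZ3ZTV3nMlEArc1dUeZdniGVli1Vt+ndFuXjHRpmKp6mGZTWJY2vIqwBomHZXmXZmmXe7RK/XVCKcmMg1iqq5RXlTWJdVecvf1hjKiIVqqFV6mckX7oMAYwea2TRoq6+ENTSKiXi83dzaMXu6mFaHZkeq1y3XZkDtUAv7Q1erjslCRZp6m9qGEBJSASM2pWiZZXz3L6KOwH/5AWUleLt2m2eFeFm8p0BJubuFqGRYfKmXffV/YnvmB/+DdAVoynEkObh2WbhTNYqqu4e5qEQzEBR4Z/o0Z9wE3aqUF3nJhEYzimZphDR3iXdlaZqXilV4YQAMxDZnygbaVIUpnNmHdlRZd2qoVoesl2Z5mYaGWJvKrZQyVmfYCdZItB3M7Ku4REiIq6lHeu3LiHZmVER4iu/+xgV3eMQKtouDBnid7e6HdXqnYyedx4vcd5YkdmeN2FZzOJqqxQvL22UxAlrJfeyle6dkStyFZ5ztclh0V76FRoJprMz6CM38VZowCbplmpmLxkWOt1NUMmUVnIRJ2mRYo2mZq9wIqP5lZYkHqUVXmInHeblUWIZEI5eciHy4ZVmyeYd4qQV2v3VVqzRbdmaId6u6h4iqZop5uLysmnVVWYKZh4hxFGafpTaZYDumZ3loqoeGZmVYl2rLiM6WRFZnRamYlyKIh47XJ4hhmZZmZ0Rpm5QjaJq7qItTjsdkRWUpqqmFF6mIevkoh4WIlldmUyiu6ZqpnbntirVd/HZ3dim6hTKKmId37CqXlnimZ4mpMCvcuoZUAG23yhSv2Id1FWMzZKqId2auSamXWJaYib3XAb2HnXCWACACAAz8d3VFN4mziHd3do52u6c2ZrmHaf+hKpeKJfxrglr6BP+oZViai4JniIh2a8WLyTeKuGZnq9UBVEIG64yEqc8wv+l2RYiHN5qZh3Znyni8WZd4eImH7LYgImWMuWNKjpBL76hTZ5Y7uXZmZ2Z6qYuYtlZph2ntqFGEllq4NkiMswKv+3RWiUiVV4h3dmZ4m5WpiTNXealnN8SHWadIVmnaQBnvx0V6Q1eYiId3dmVphoq5RiWpibkE94RrpWtlZ9+EAI34RWlliZiIiHd3dliXdmRrgb7JqnDNpXmETIVmvYtwKftEaISZmIiIh3d3aKZVSKzRA63dEa/qmJg5pmWqu4MH35Z2Q4mYiIiId3doqHh1evuAB7kIu7yoiViWdXrKhwCv/qREaIiIiId3d2epd7dFi9pRAAZoZmVkW5eGacyFQAO5EpNHiHiIh3d3Z7pmrGVnmrgoiIh3iIVqhnZa62V2IAGptDd3d4iHd3dnuXZ7lnecgkV525h2ZEiGZlj+mImlS/3HNnd3iJiHd2eod2iWd2uGdnjLmJlkRpqpqb7aidUI78hVh3eImYiId5h3eJd3aHhGvbq5ZWZ0aqq5jLuaoBj/t2V3d4iIiIh2mHd3mHeKaHrNuauYeZZnZWRsr8pQbPp1ZXd3iIiIiHeHd3eXZnpnd0ZVesusqah2pgIDMwXfoxJWmYd3dmd3h4"/>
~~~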